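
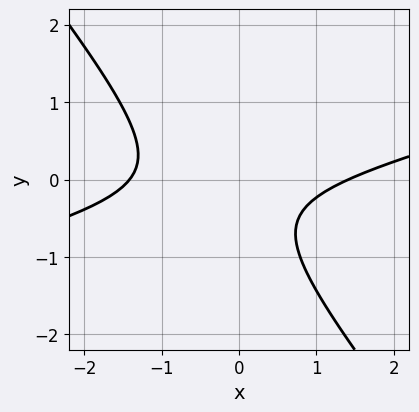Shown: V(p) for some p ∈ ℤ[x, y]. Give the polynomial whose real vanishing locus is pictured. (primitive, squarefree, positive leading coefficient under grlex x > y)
x^2 - 3*x*y - 3*y^2 - 2*y - 2

First, degree: the shape is more complex than any degree-1 curve, so deg p = 2.
Next, from the axis intercepts and sections: it misses every integer gridline on the y-axis.
Finally, together with the visible shape, these determine p as stated.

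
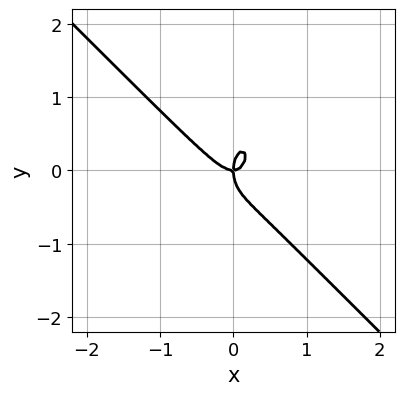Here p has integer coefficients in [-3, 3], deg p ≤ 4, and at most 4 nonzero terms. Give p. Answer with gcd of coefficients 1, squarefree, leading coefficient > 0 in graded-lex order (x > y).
1. The degree is 3 — a generic line meets the curve in up to 3 points.
2. Against the integer gridlines: it meets the y-axis at y = 0 (among the integer gridlines); it meets the x-axis at x = 0 (among the integer gridlines).
3. Together with the visible shape, these determine p as stated.

3*x^3 + 2*x^2*y + y^3 - x*y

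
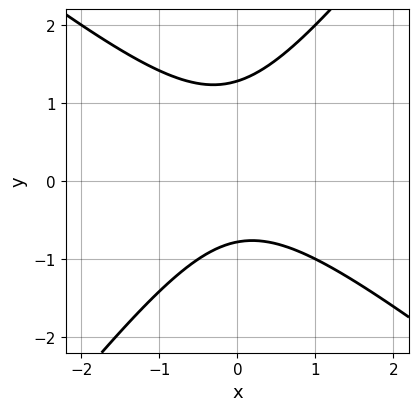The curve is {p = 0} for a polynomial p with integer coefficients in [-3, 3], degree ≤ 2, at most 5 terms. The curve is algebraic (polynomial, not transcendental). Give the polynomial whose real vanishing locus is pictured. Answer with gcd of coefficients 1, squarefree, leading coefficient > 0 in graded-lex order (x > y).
(a) Degree: no degree-1 curve has this shape, so deg p = 2.
(b) From the visible intercepts: it misses every integer gridline on the x-axis.
(c) The integer polynomial consistent with all of this is the stated p.

2*x^2 + x*y - 2*y^2 + y + 2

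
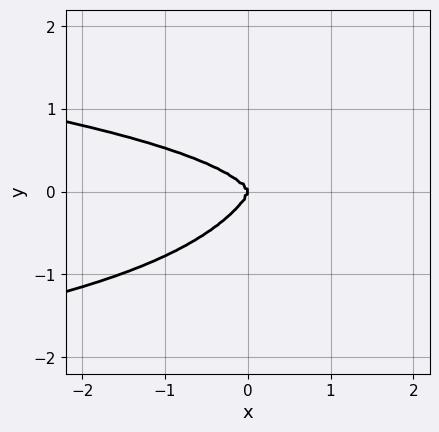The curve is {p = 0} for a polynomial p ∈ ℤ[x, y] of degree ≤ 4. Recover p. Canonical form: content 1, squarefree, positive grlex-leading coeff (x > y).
2*x^2*y^2 - 2*x*y^3 + 2*y^4 + x^3

1. The degree is 4 — the shape is more complex than any degree-3 curve.
2. From the axis intercepts and sections: one x-axis crossing is at x = 0; it meets the y-axis at y = 0 (among the integer gridlines).
3. Putting this together gives p.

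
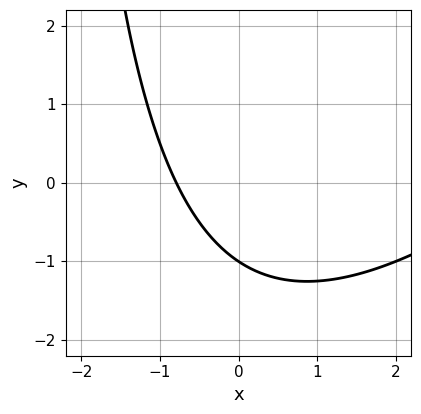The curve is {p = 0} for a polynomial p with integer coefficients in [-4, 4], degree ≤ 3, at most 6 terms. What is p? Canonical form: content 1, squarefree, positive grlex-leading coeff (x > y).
First, deg p = 2. The shape is more complex than any degree-1 curve.
Next, checking where it meets the axes: one y-axis crossing is at y = -1.
Finally, assembling these constraints gives the stated polynomial.

x^2 - x*y - 3*x - 3*y - 3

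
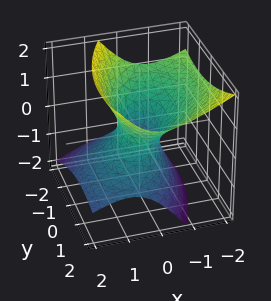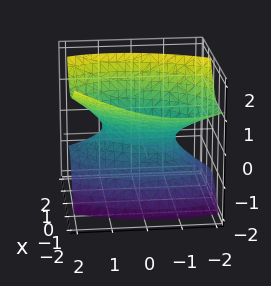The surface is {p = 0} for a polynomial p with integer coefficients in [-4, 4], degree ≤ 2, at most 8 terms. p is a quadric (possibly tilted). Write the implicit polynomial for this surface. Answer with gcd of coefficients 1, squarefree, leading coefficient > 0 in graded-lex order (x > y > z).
2*x^2 - x*y + 2*x*z + y^2 - 2*z^2 - 1

Degree: a generic line meets the surface in up to 2 points, so deg p = 2.
Against the integer gridlines: the surface avoids every integer z-axis point in the box; among the integer gridlines, it crosses the y-axis at y ∈ {-1, 1}.
Together with the visible shape, these determine p as stated.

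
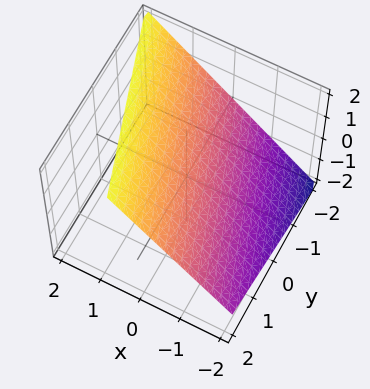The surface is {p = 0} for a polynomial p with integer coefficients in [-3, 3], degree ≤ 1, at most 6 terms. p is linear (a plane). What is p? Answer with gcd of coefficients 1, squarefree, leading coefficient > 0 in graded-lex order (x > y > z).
3*x + y - 3*z + 2

Degree: every cross-section is a straight line — this is a plane, so deg p = 1.
Against the integer gridlines: it crosses the y-axis at the gridline y = -2.
Assembling these constraints gives the stated polynomial.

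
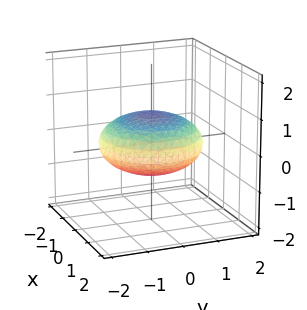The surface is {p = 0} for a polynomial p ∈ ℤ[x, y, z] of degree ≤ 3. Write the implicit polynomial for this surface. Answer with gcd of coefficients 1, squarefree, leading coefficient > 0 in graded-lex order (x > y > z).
1. The degree is 2 — bounded and convex; a quadric.
2. Symmetries: it's symmetric under z → −z, forcing even powers of z; the z-axis is an axis of rotation, so x and y enter only as x² + y².
3. From the visible intercepts: a circular section at z = 0 has radius between 1 and 2.
4. The integer polynomial consistent with all of this is the stated p.

x^2 + y^2 + 3*z^2 - 2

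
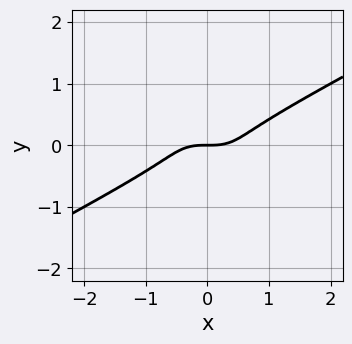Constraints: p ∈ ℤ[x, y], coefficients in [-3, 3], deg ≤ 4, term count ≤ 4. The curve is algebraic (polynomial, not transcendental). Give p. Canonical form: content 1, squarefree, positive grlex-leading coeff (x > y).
x^3 - 2*x*y^2 - 3*y^3 - y

(a) The degree is 3 — no degree-2 curve has this shape.
(b) Checking where it meets the axes: it meets the x-axis at x = 0 (among the integer gridlines); one y-axis crossing is at y = 0.
(c) Matching integer coefficients to the picture gives p.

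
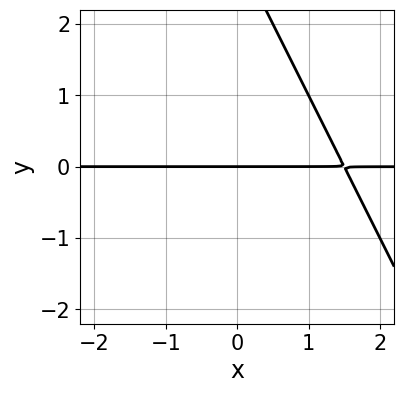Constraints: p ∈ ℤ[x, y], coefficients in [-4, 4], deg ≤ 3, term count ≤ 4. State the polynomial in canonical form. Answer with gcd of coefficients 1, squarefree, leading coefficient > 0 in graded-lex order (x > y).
2*x*y + y^2 - 3*y

Degree: the shape is more complex than any degree-1 curve, so deg p = 2.
Observable constraints: every point of the x-axis in the box is on the curve; it meets the y-axis at y = 0 (among the integer gridlines).
Matching integer coefficients to the picture gives p.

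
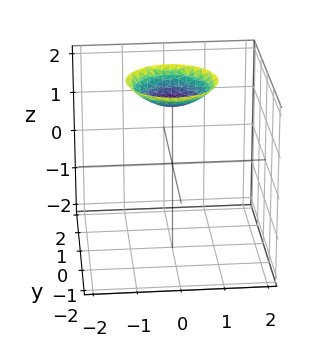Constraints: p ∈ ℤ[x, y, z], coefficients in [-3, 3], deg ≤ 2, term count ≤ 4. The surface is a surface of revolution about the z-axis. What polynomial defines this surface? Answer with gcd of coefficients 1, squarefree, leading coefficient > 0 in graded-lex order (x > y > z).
The degree is 2 — no degree-1 surface has this shape.
Symmetries: rotational symmetry about the z-axis ⇒ p depends on x, y only through x² + y².
Against the integer gridlines: a circular section at z = 2 has radius exactly 1; it misses every integer gridline on the x-axis.
Fitting integer coefficients to these (and the overall shape) gives p.

x^2 + y^2 - 2*z + 3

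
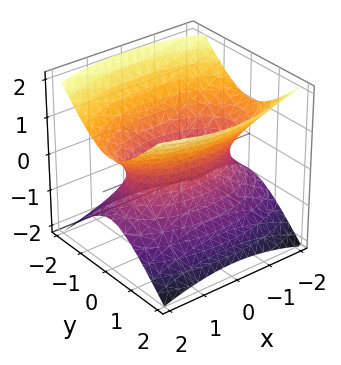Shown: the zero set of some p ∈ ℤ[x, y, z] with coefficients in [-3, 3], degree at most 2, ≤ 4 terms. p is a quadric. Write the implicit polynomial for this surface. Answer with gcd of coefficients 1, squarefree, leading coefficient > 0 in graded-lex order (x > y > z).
x^2 + 3*y^2 - 3*z^2 - 2

1. The degree is 2 — an hourglass — one-sheet hyperboloid; a quadric.
2. Symmetries: the y ↦ −y reflection is a symmetry, so y appears only in even powers; the x ↦ −x reflection is a symmetry, so x appears only in even powers; it's symmetric under z → −z, forcing even powers of z.
3. From the visible intercepts: it misses every integer gridline on the z-axis.
4. These observations pin down the coefficients.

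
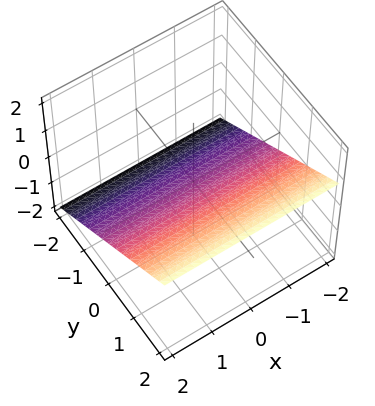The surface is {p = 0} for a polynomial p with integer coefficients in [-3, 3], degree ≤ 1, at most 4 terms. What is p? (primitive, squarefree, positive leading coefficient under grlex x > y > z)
First, the degree is 1 — the surface is flat (a plane).
Next, reading off the gridlines: it meets the y-axis at y = 1 (among the integer gridlines); it misses every integer gridline on the x-axis.
Finally, these observations pin down the coefficients.

2*y - 3*z - 2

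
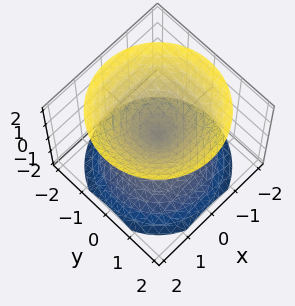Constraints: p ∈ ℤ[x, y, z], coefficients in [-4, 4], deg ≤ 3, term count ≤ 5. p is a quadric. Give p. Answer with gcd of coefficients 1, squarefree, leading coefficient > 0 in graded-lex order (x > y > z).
1. I count 2 distinct pieces.
2. Degree: a double cone through the origin; a quadric, so deg p = 2.
3. Symmetries: it's symmetric under z → −z, forcing even powers of z; every cross-section ⟂ z is a circle, so x, y appear only via x² + y².
4. Observable constraints: one y-axis crossing is at y = 0; one z-axis crossing is at z = 0; a circular section at z = -1 has radius exactly 1.
5. The integer polynomial consistent with all of this is the stated p.

x^2 + y^2 - z^2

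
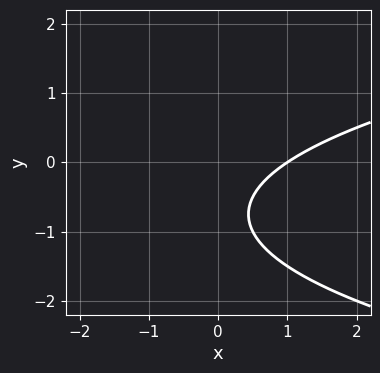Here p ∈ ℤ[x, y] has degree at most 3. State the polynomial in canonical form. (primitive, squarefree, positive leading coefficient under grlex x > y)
1. Degree: a generic line meets the curve in up to 2 points, so deg p = 2.
2. Observable constraints: it meets the x-axis at x = 1 (among the integer gridlines); no y-intercept at any integer in the box.
3. These observations pin down the coefficients.

2*y^2 - 2*x + 3*y + 2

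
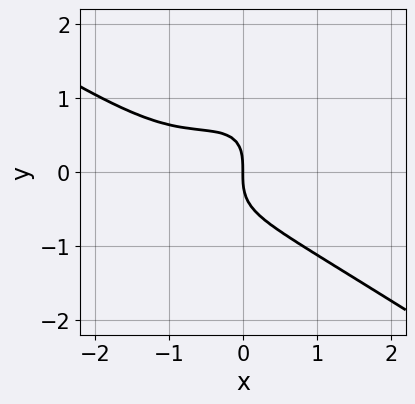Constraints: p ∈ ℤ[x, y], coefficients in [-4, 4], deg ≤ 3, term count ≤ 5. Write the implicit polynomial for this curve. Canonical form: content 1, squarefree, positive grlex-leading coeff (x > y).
1. deg p = 3.
2. From the axis intercepts and sections: one y-axis crossing is at y = 0; it crosses the x-axis at the gridline x = 0.
3. Matching integer coefficients to the picture gives p.

2*x^3 - 3*x*y^2 + 3*y^3 + 3*x^2 + 3*x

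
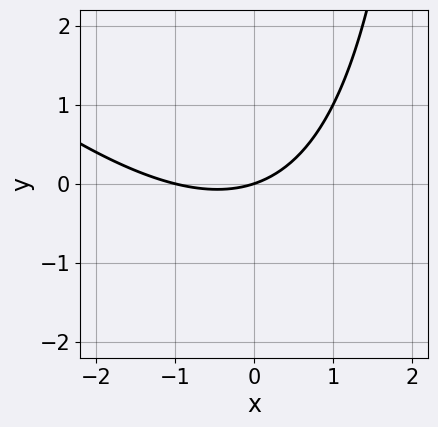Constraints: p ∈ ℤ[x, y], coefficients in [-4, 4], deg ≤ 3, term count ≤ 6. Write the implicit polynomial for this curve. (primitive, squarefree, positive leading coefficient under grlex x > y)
deg p = 2. A generic line meets the curve in up to 2 points.
Observable constraints: it meets the y-axis at y = 0 (among the integer gridlines); among the integer gridlines, it crosses the x-axis at x ∈ {-1, 0}.
Fitting integer coefficients to these (and the overall shape) gives p.

x^2 + x*y + x - 3*y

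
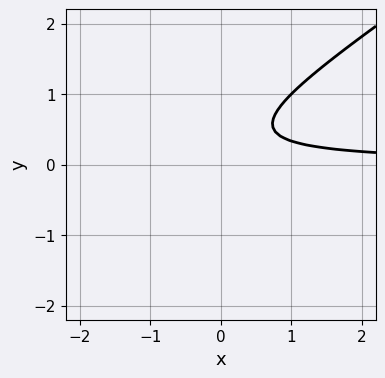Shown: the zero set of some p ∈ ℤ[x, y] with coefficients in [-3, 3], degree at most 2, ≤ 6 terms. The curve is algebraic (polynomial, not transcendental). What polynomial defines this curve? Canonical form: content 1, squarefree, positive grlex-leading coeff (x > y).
Degree: no degree-1 curve has this shape, so deg p = 2.
Reading off the gridlines: the curve avoids every integer y-axis point in the box; no x-intercept at any integer in the box.
The integer polynomial consistent with all of this is the stated p.

2*x*y - 3*y^2 + 2*y - 1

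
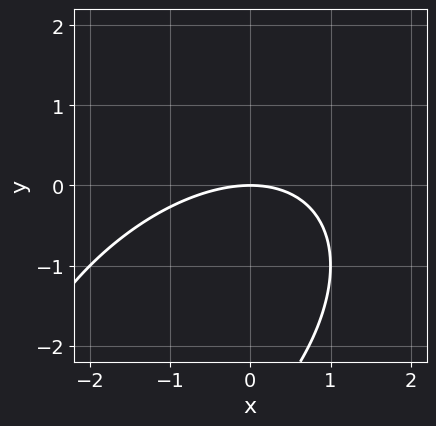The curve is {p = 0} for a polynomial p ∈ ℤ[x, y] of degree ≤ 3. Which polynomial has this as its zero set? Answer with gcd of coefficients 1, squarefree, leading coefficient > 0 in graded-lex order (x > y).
1. deg p = 2.
2. Observable constraints: it meets the y-axis at y = 0 (among the integer gridlines); one x-axis crossing is at x = 0.
3. Fitting integer coefficients to these (and the overall shape) gives p.

x^2 - x*y + y^2 + 3*y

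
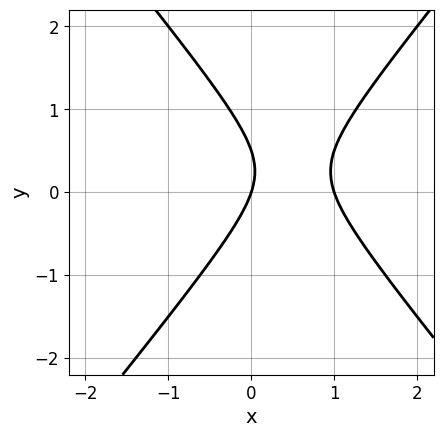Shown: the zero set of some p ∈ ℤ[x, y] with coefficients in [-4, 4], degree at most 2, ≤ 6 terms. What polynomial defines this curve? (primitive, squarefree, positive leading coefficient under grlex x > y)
1. deg p = 2.
2. Against the integer gridlines: among the integer gridlines, it crosses the x-axis at x ∈ {0, 1}; it crosses the y-axis at the gridline y = 0.
3. Together with the visible shape, these determine p as stated.

3*x^2 - 2*y^2 - 3*x + y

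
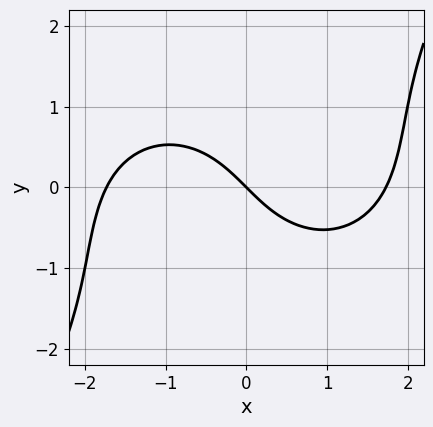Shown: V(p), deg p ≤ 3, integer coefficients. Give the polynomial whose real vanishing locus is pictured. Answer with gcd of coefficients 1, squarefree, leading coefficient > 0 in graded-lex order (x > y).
(a) The degree is 3 — a generic line meets the curve in up to 3 points.
(b) Observable constraints: it crosses the y-axis at the gridline y = 0; it meets the x-axis at x = 0 (among the integer gridlines).
(c) Putting this together gives p.

x^3 + x*y^2 - y^3 - 3*x - 3*y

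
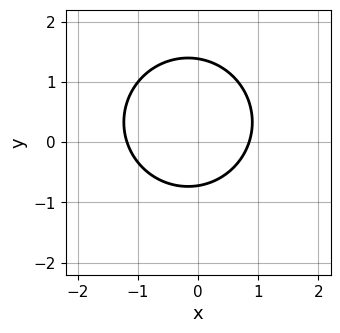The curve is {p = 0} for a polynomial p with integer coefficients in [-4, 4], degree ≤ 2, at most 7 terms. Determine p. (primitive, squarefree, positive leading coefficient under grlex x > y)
(a) The degree is 2 — a generic line meets the curve in up to 2 points.
(b) The integer polynomial consistent with all of this is the stated p.

3*x^2 + 3*y^2 + x - 2*y - 3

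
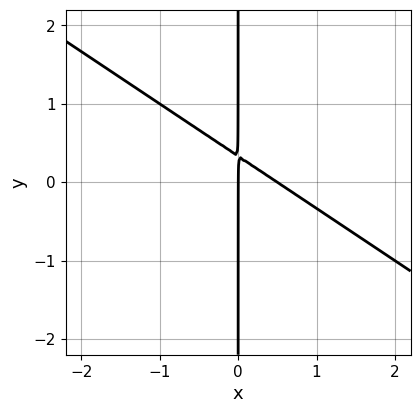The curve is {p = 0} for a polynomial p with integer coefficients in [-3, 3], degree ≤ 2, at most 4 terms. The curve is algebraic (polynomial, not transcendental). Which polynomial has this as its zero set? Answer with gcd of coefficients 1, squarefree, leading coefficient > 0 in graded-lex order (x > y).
Degree: no degree-1 curve has this shape, so deg p = 2.
Reading off the gridlines: the visible y-axis segment lies entirely on the curve; it meets the x-axis at x = 0 (among the integer gridlines).
These observations pin down the coefficients.

2*x^2 + 3*x*y - x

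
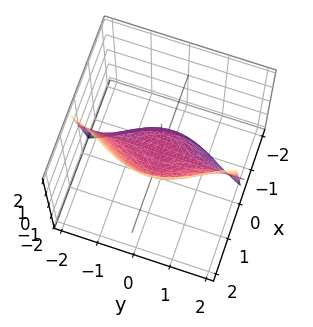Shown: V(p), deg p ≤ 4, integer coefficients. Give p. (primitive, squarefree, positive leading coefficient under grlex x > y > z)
First, the degree is 3 — no degree-2 surface has this shape.
Next, checking where it meets the axes: every point of the y-axis in the box is on the surface; it crosses the x-axis at the gridline x = 0.
Finally, these observations pin down the coefficients.

x^3 + x*y^2 - z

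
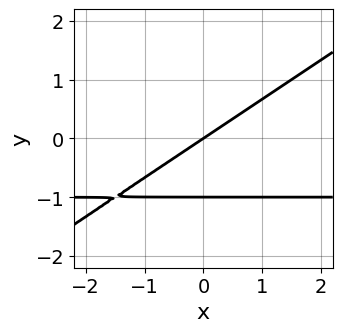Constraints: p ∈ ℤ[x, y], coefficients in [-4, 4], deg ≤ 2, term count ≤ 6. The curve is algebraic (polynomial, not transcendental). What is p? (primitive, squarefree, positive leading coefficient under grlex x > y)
2*x*y - 3*y^2 + 2*x - 3*y

First, deg p = 2. A generic line meets the curve in up to 2 points.
Next, against the integer gridlines: it meets the x-axis at x = 0 (among the integer gridlines); the y-axis gridline crossings are at y ∈ {-1, 0}.
Finally, these observations pin down the coefficients.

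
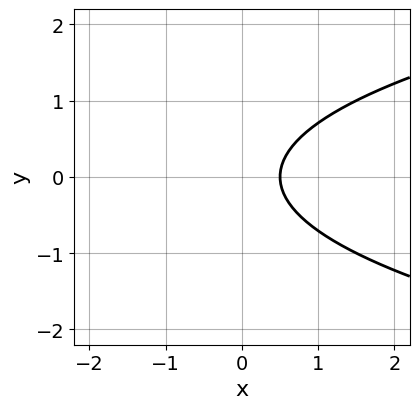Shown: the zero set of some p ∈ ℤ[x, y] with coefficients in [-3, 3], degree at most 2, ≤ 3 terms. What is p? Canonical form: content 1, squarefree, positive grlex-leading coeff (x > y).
2*y^2 - 2*x + 1

First, deg p = 2.
Next, symmetries: it's symmetric under y → −y, forcing even powers of y.
Then, checking where it meets the axes: the curve avoids every integer y-axis point in the box.
Finally, together with the visible shape, these determine p as stated.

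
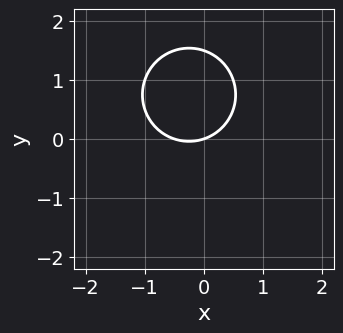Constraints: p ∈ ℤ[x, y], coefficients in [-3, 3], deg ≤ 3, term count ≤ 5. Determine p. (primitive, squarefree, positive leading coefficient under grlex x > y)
(a) Degree: no degree-1 curve has this shape, so deg p = 2.
(b) Checking where it meets the axes: it meets the x-axis at x = 0 (among the integer gridlines); one y-axis crossing is at y = 0.
(c) Matching integer coefficients to the picture gives p.

2*x^2 + 2*y^2 + x - 3*y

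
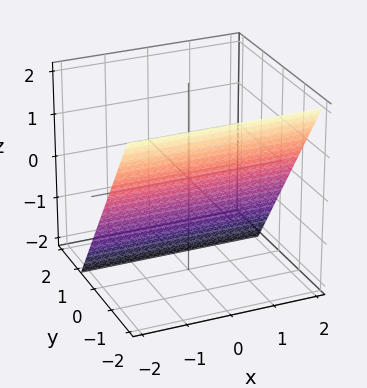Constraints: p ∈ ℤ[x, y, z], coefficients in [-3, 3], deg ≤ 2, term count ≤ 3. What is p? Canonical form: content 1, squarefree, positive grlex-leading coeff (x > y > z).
3*y + 2*z + 2

(a) deg p = 1. The surface is flat (a plane).
(b) From the visible intercepts: it crosses the z-axis at the gridline z = -1; the surface avoids every integer x-axis point in the box.
(c) Assembling these constraints gives the stated polynomial.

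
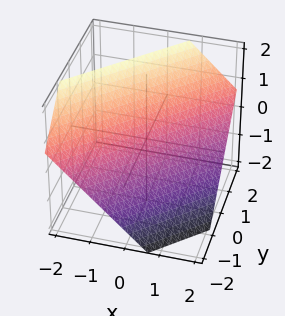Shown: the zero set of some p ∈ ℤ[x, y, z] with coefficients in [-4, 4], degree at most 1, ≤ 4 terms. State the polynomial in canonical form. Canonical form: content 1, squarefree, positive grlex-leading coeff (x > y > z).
3*x - 3*y + 3*z - 2

First, the degree is 1 — the surface is flat (a plane).
Finally, solving for integer coefficients yields p as stated.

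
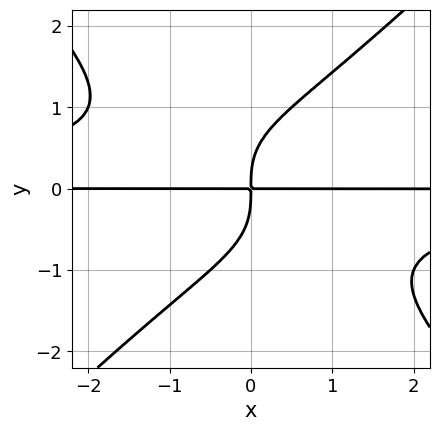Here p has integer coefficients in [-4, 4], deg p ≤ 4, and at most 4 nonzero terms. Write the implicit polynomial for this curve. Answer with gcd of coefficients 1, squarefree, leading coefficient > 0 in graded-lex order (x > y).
2*x^2*y^2 - 2*y^4 + 3*x*y

1. Degree: no degree-3 curve has this shape, so deg p = 4.
2. Against the integer gridlines: the visible x-axis segment lies entirely on the curve.
3. Putting this together gives p.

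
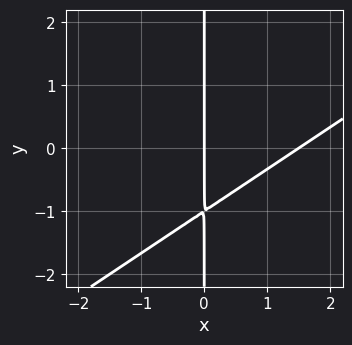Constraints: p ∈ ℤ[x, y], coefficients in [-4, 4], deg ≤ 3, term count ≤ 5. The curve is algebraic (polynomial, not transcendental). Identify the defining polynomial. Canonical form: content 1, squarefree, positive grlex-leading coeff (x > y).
1. deg p = 2.
2. Reading off the gridlines: it crosses the x-axis at the gridline x = 0; every point of the y-axis in the box is on the curve.
3. Together with the visible shape, these determine p as stated.

2*x^2 - 3*x*y - 3*x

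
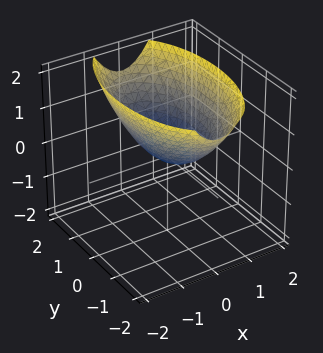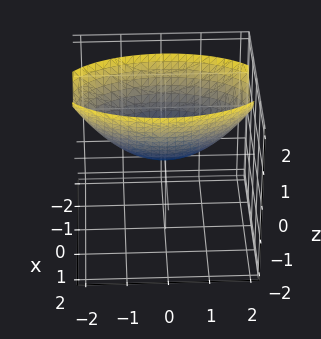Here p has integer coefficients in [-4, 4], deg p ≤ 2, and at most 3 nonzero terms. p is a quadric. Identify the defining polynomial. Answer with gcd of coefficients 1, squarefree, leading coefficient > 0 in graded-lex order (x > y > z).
3*x^2 + y^2 - 3*z

(a) deg p = 2. A single bowl opening along one axis; a quadric.
(b) Symmetries: it's symmetric under y → −y, forcing even powers of y; mirror symmetry x ↦ −x ⇒ only even powers of x.
(c) From the axis intercepts and sections: it meets the x-axis at x = 0 (among the integer gridlines); one y-axis crossing is at y = 0; it meets the z-axis at z = 0 (among the integer gridlines).
(d) Together with the visible shape, these determine p as stated.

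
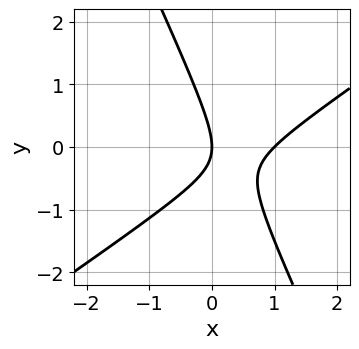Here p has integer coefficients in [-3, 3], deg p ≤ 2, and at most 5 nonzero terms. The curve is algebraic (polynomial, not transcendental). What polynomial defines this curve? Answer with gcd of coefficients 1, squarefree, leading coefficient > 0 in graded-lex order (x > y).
3*x^2 - 3*x*y - 2*y^2 - 3*x

1. deg p = 2. A generic line meets the curve in up to 2 points.
2. From the axis intercepts and sections: one y-axis crossing is at y = 0; among the integer gridlines, it crosses the x-axis at x ∈ {0, 1}.
3. Matching integer coefficients to the picture gives p.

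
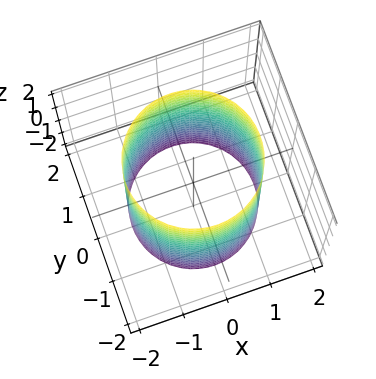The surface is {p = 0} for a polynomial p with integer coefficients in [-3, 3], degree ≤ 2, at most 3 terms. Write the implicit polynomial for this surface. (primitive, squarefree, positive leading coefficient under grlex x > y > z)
First, deg p = 2.
Then, symmetries: the z ↦ −z reflection is a symmetry, so z appears only in even powers; rotational symmetry about the z-axis ⇒ p depends on x, y only through x² + y².
Then, from the axis intercepts and sections: it misses every integer gridline on the z-axis; a circular section at z = 2 has radius between 1 and 2.
Finally, solving for integer coefficients yields p as stated.

x^2 + y^2 - 2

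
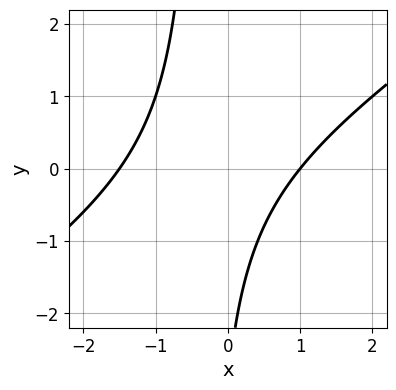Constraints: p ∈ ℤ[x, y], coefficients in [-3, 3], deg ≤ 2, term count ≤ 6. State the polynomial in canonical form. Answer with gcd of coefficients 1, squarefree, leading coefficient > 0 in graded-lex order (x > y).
2*x^2 - 3*x*y + x - y - 3

1. deg p = 2. A generic line meets the curve in up to 2 points.
2. Against the integer gridlines: the curve avoids every integer y-axis point in the box; it meets the x-axis at x = 1 (among the integer gridlines).
3. Matching integer coefficients to the picture gives p.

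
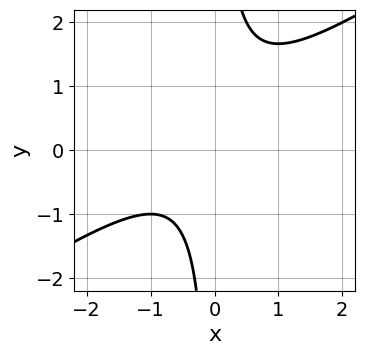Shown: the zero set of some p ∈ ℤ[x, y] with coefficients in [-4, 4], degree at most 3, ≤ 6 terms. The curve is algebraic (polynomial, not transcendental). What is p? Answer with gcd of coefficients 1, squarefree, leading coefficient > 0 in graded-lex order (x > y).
1. deg p = 2. A generic line meets the curve in up to 2 points.
2. Observable constraints: no y-intercept at any integer in the box; no x-intercept at any integer in the box.
3. Together with the visible shape, these determine p as stated.

2*x^2 - 3*x*y + x + 2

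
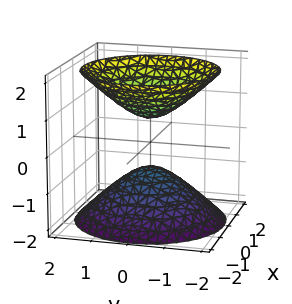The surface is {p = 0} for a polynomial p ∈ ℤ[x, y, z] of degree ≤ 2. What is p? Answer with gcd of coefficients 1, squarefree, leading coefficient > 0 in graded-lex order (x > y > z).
1. The picture has 2 separate pieces.
2. The degree is 2 — two separate bowl-shaped sheets opening away from each other; a quadric.
3. Symmetries: every cross-section ⟂ z is a circle, so x, y appear only via x² + y²; mirror symmetry z ↦ −z ⇒ only even powers of z.
4. Observable constraints: no y-intercept at any integer in the box; the surface avoids every integer x-axis point in the box; a circular section at z = 2 has radius between 1 and 2.
5. Fitting integer coefficients to these (and the overall shape) gives p.

2*x^2 + 2*y^2 - 2*z^2 + 1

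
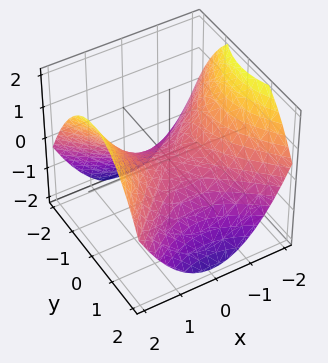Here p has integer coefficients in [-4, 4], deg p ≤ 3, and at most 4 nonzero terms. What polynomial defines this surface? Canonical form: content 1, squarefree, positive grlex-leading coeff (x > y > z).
First, deg p = 2. A saddle surface; a quadric.
Next, symmetries: it's symmetric under y → −y, forcing even powers of y; it's symmetric under x → −x, forcing even powers of x.
Then, from the axis intercepts and sections: it crosses the x-axis at the gridline x = 0; one z-axis crossing is at z = 0; it crosses the y-axis at the gridline y = 0.
Finally, these observations pin down the coefficients.

x^2 - y^2 - 2*z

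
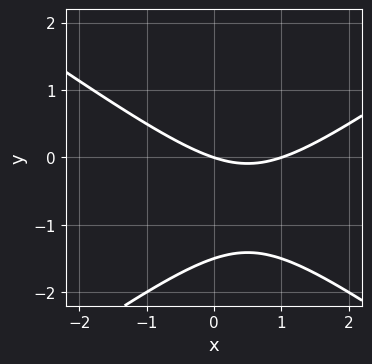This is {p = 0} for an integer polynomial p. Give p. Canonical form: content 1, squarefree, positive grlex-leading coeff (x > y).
x^2 - 2*y^2 - x - 3*y

The degree is 2 — no degree-1 curve has this shape.
Checking where it meets the axes: the x-axis gridline crossings are at x ∈ {0, 1}; one y-axis crossing is at y = 0.
Assembling these constraints gives the stated polynomial.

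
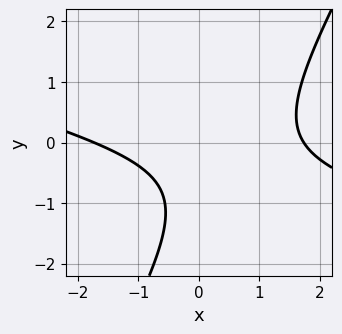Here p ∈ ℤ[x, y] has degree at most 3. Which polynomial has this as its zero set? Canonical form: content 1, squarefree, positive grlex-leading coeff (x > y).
x^2 + 3*x*y - 2*y^2 - 3*y - 3

deg p = 2. A generic line meets the curve in up to 2 points.
From the visible intercepts: the curve avoids every integer y-axis point in the box.
These observations pin down the coefficients.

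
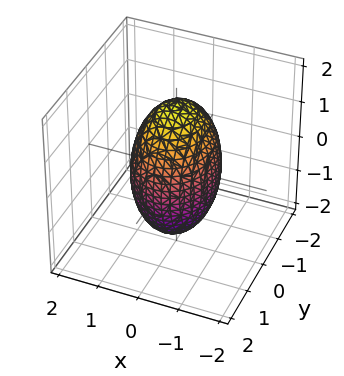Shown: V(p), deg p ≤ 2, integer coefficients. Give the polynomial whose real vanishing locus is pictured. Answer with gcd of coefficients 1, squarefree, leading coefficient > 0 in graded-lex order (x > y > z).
3*x^2 + 2*y^2 + z^2 - 3

1. deg p = 2.
2. Symmetries: mirror symmetry z ↦ −z ⇒ only even powers of z; it's symmetric under y → −y, forcing even powers of y; it's symmetric under x → −x, forcing even powers of x.
3. Against the integer gridlines: the x-axis gridline crossings are at x ∈ {-1, 1}.
4. Together with the visible shape, these determine p as stated.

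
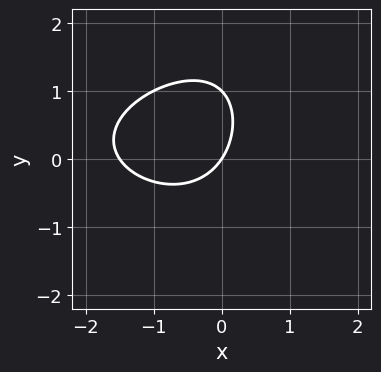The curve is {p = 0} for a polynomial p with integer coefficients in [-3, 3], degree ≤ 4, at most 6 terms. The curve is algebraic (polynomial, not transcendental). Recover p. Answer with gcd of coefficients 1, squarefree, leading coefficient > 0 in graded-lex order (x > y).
(a) The degree is 3 — a generic line meets the curve in up to 3 points.
(b) From the visible intercepts: among the integer gridlines, it crosses the y-axis at y ∈ {0, 1}; it crosses the x-axis at the gridline x = 0.
(c) Matching integer coefficients to the picture gives p.

x*y^2 - 2*x^2 - 2*y^2 - 3*x + 2*y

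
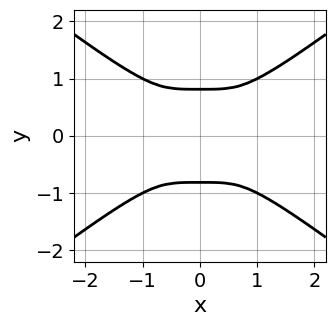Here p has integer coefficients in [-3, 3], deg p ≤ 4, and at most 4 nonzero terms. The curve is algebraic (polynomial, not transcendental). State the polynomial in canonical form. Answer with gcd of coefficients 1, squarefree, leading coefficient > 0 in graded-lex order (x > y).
1. Degree: the shape is more complex than any degree-3 curve, so deg p = 4.
2. Symmetries: the x ↦ −x reflection is a symmetry, so x appears only in even powers; the y ↦ −y reflection is a symmetry, so y appears only in even powers.
3. Putting this together gives p.

x^4 - 3*y^4 + 2*y^2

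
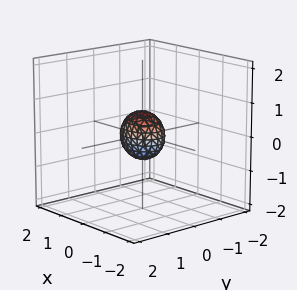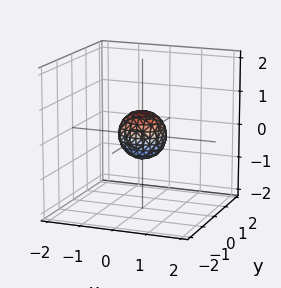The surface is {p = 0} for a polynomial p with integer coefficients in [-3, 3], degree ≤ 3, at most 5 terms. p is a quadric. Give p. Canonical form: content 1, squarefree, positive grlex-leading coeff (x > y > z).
2*x^2 + 3*y^2 + 2*z^2 - 1

(a) deg p = 2.
(b) Symmetries: the y ↦ −y reflection is a symmetry, so y appears only in even powers; mirror symmetry z ↦ −z ⇒ only even powers of z; the x ↦ −x reflection is a symmetry, so x appears only in even powers.
(c) Matching integer coefficients to the picture gives p.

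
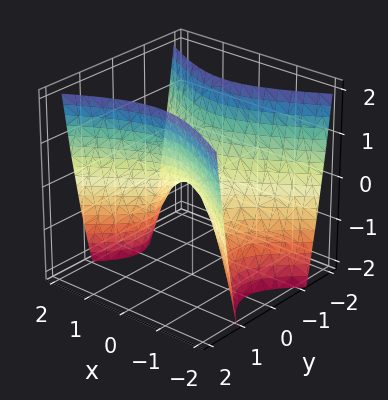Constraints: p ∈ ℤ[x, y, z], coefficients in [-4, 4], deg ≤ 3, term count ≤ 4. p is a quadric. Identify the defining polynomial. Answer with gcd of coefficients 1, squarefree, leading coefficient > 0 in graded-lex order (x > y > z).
deg p = 2.
Symmetries: it's symmetric under y → −y, forcing even powers of y; it's symmetric under x → −x, forcing even powers of x.
Against the integer gridlines: one x-axis crossing is at x = 0; it crosses the y-axis at the gridline y = 0; one z-axis crossing is at z = 0.
Together with the visible shape, these determine p as stated.

x^2 - 2*y^2 + z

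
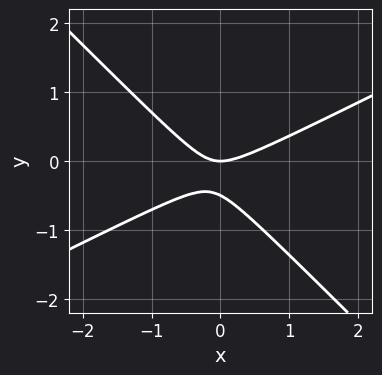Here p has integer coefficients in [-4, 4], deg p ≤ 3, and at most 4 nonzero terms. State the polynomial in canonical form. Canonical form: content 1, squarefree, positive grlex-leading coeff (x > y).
x^2 - x*y - 2*y^2 - y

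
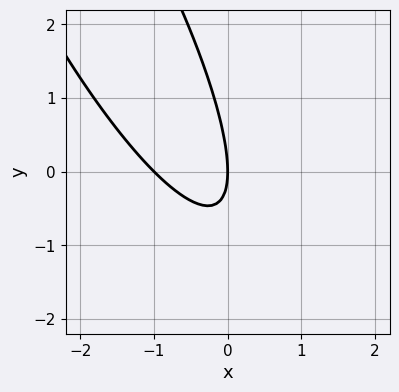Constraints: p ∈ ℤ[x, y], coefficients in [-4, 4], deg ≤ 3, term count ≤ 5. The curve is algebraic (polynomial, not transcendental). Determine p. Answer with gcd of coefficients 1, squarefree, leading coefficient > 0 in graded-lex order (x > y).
1. Degree: no degree-1 curve has this shape, so deg p = 2.
2. Observable constraints: among the integer gridlines, it crosses the x-axis at x ∈ {-1, 0}; it meets the y-axis at y = 0 (among the integer gridlines).
3. Matching integer coefficients to the picture gives p.

3*x^2 + 3*x*y + y^2 + 3*x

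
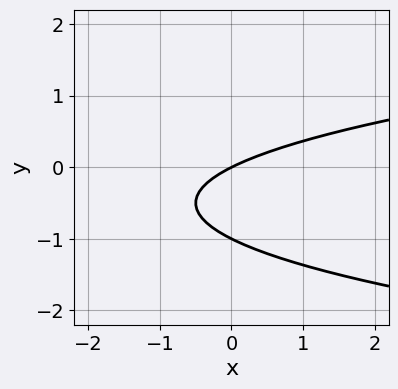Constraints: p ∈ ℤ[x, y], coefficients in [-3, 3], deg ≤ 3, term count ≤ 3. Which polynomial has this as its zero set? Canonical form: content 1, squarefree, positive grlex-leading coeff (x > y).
The degree is 2 — the shape is more complex than any degree-1 curve.
Reading off the gridlines: it crosses the x-axis at the gridline x = 0; the y-axis gridline crossings are at y ∈ {-1, 0}.
The integer polynomial consistent with all of this is the stated p.

2*y^2 - x + 2*y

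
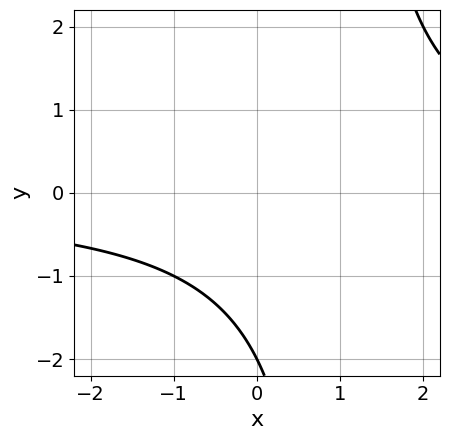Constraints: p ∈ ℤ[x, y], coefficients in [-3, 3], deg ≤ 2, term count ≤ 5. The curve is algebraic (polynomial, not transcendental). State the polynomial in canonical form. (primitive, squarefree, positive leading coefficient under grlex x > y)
x*y - y - 2

1. Degree: the shape is more complex than any degree-1 curve, so deg p = 2.
2. From the visible intercepts: it meets the y-axis at y = -2 (among the integer gridlines); it misses every integer gridline on the x-axis.
3. Matching integer coefficients to the picture gives p.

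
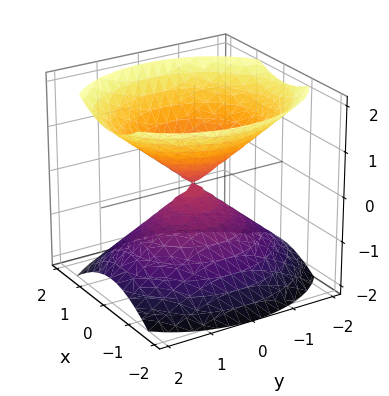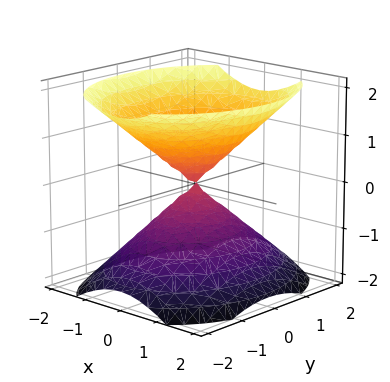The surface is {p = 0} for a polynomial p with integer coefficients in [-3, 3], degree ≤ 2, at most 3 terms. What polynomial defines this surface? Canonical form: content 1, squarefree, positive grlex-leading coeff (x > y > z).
1. I count 2 distinct pieces. Treating them together as one polynomial.
2. deg p = 2. Two nappes meeting at a single point; a quadric.
3. Symmetries: the z ↦ −z reflection is a symmetry, so z appears only in even powers; the x ↦ −x reflection is a symmetry, so x appears only in even powers; the y ↦ −y reflection is a symmetry, so y appears only in even powers.
4. From the axis intercepts and sections: one y-axis crossing is at y = 0; it crosses the x-axis at the gridline x = 0; it meets the z-axis at z = 0 (among the integer gridlines).
5. Solving for integer coefficients yields p as stated.

3*x^2 + 2*y^2 - 3*z^2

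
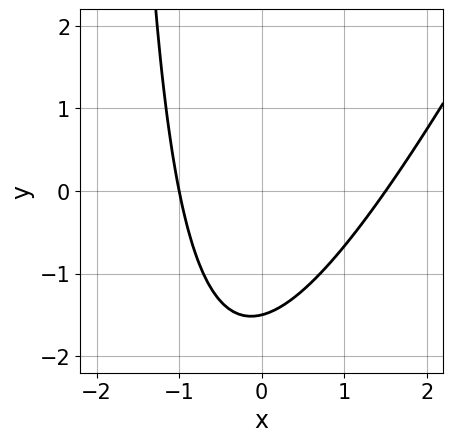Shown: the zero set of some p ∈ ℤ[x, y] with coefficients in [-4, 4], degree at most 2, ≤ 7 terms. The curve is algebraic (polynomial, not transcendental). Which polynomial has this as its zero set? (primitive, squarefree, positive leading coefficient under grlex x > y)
First, deg p = 2.
Next, from the axis intercepts and sections: one x-axis crossing is at x = -1.
Finally, solving for integer coefficients yields p as stated.

2*x^2 - x*y - x - 2*y - 3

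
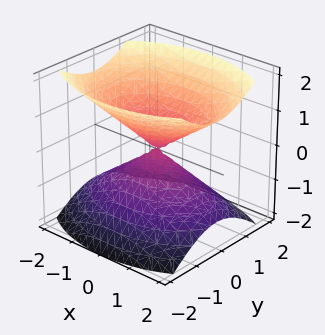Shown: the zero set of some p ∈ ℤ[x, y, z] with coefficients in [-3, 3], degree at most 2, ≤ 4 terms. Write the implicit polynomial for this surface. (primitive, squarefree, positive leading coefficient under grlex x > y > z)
There are 2 components. Treating them together as one polynomial.
Degree: a double cone through the origin; a quadric, so deg p = 2.
Symmetries: it's symmetric under z → −z, forcing even powers of z; it's symmetric under y → −y, forcing even powers of y; mirror symmetry x ↦ −x ⇒ only even powers of x.
Checking where it meets the axes: it crosses the z-axis at the gridline z = 0; it crosses the y-axis at the gridline y = 0; it meets the x-axis at x = 0 (among the integer gridlines).
Assembling these constraints gives the stated polynomial.

x^2 + 2*y^2 - 2*z^2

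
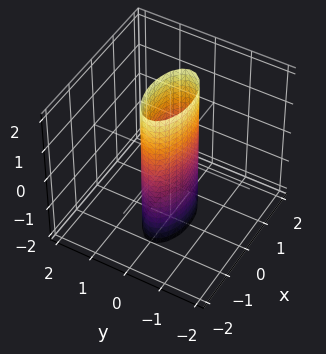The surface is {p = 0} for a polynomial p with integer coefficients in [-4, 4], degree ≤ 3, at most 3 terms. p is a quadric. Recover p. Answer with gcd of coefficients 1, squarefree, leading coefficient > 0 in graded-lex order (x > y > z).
x^2 + 3*y^2 - 1

1. deg p = 2.
2. Symmetries: the x ↦ −x reflection is a symmetry, so x appears only in even powers; it's symmetric under z → −z, forcing even powers of z; it's symmetric under y → −y, forcing even powers of y.
3. Against the integer gridlines: among the integer gridlines, it crosses the x-axis at x ∈ {-1, 1}; it misses every integer gridline on the z-axis.
4. These observations pin down the coefficients.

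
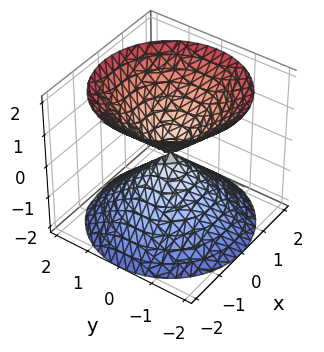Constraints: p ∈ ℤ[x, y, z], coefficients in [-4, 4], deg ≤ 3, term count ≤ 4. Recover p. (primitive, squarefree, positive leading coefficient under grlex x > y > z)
x^2 + y^2 - z^2

1. There are 2 components. They look like related sheets of one shape, so recover p as a whole.
2. Degree: two nappes meeting at a single point; a quadric, so deg p = 2.
3. Symmetries: the z ↦ −z reflection is a symmetry, so z appears only in even powers; the surface is invariant under rotation about z: p = q(x² + y², z).
4. From the visible intercepts: a circular section at z = -1 has radius exactly 1; it meets the z-axis at z = 0 (among the integer gridlines).
5. Solving for integer coefficients yields p as stated.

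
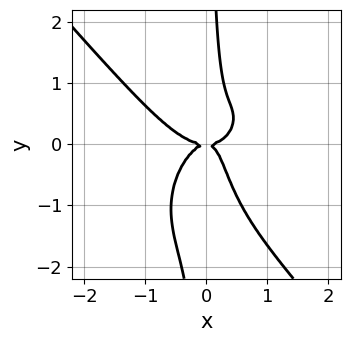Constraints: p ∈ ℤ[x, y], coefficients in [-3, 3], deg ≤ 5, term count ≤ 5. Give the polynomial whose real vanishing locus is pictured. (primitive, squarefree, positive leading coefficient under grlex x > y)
3*x^4 + 2*x*y^3 - 2*x^2*y + 2*x*y^2 - y^2

Degree: the shape is more complex than any degree-3 curve, so deg p = 4.
From the visible intercepts: one y-axis crossing is at y = 0; it crosses the x-axis at the gridline x = 0.
Assembling these constraints gives the stated polynomial.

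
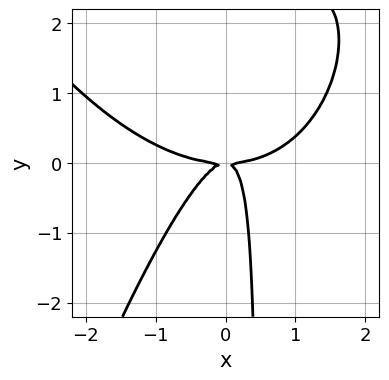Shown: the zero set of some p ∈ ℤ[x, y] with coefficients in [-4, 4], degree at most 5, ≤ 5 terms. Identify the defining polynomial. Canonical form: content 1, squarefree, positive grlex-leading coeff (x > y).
The degree is 4 — a generic line meets the curve in up to 4 points.
Reading off the gridlines: it crosses the x-axis at the gridline x = 0; it meets the y-axis at y = 0 (among the integer gridlines).
Assembling these constraints gives the stated polynomial.

x^4 - 3*x^2*y + 2*x*y^2 - y^2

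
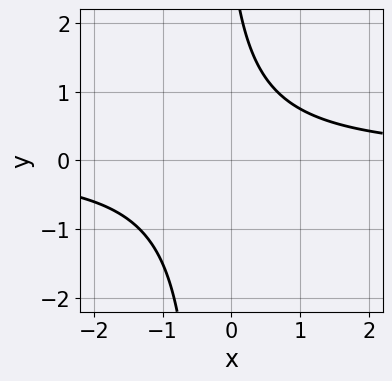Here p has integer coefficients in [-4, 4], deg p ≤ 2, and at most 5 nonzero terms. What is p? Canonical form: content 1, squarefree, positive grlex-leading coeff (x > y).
3*x*y + y - 3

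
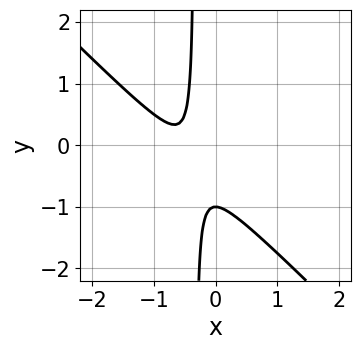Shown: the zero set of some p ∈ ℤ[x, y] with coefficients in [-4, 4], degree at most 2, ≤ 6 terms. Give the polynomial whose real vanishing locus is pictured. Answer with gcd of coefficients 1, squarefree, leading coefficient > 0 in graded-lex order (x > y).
The degree is 2 — the shape is more complex than any degree-1 curve.
Observable constraints: no x-intercept at any integer in the box; one y-axis crossing is at y = -1.
The integer polynomial consistent with all of this is the stated p.

3*x^2 + 3*x*y + 3*x + y + 1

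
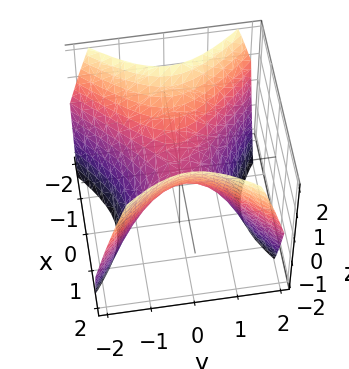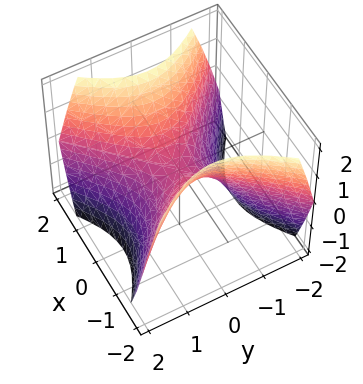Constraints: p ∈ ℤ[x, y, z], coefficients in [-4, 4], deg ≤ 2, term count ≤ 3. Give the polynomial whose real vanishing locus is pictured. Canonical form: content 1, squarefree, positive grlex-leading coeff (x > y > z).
x^2 - y^2 - z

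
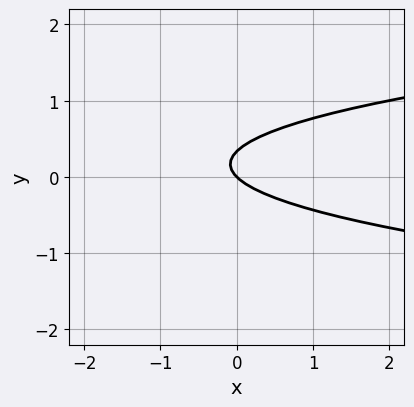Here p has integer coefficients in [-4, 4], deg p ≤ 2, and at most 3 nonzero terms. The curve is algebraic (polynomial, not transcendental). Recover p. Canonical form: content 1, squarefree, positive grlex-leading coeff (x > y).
3*y^2 - x - y

The degree is 2 — the shape is more complex than any degree-1 curve.
Checking where it meets the axes: it crosses the y-axis at the gridline y = 0; it crosses the x-axis at the gridline x = 0.
Assembling these constraints gives the stated polynomial.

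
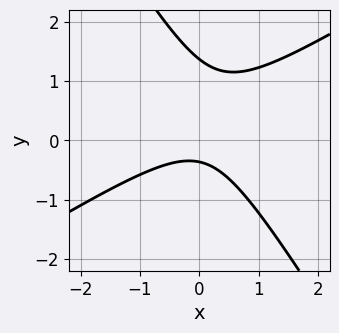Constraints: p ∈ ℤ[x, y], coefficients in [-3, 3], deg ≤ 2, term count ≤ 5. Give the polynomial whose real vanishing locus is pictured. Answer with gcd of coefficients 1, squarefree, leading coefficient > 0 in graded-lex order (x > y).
1. The degree is 2 — the shape is more complex than any degree-1 curve.
2. Observable constraints: it misses every integer gridline on the x-axis.
3. Solving for integer coefficients yields p as stated.

2*x^2 - 2*x*y - 2*y^2 + 2*y + 1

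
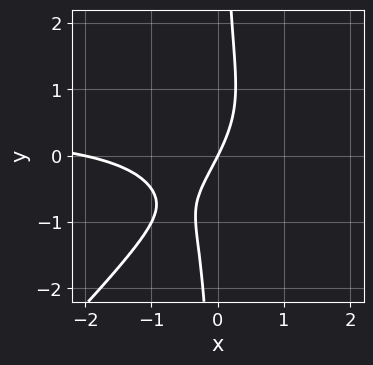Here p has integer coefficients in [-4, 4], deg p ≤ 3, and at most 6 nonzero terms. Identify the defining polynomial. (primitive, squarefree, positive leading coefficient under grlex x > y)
2*x^2*y - 2*x*y^2 - x^2 - 2*x + y

1. deg p = 3. The shape is more complex than any degree-2 curve.
2. Against the integer gridlines: it crosses the y-axis at the gridline y = 0; among the integer gridlines, it crosses the x-axis at x ∈ {-2, 0}.
3. These observations pin down the coefficients.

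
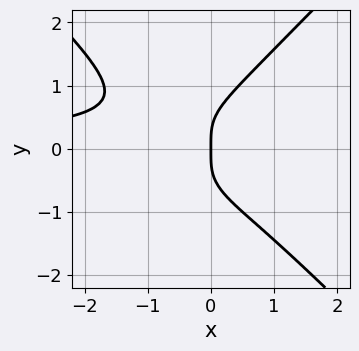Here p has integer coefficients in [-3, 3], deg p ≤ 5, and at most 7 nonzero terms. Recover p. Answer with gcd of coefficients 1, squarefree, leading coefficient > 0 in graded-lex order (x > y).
First, degree: no degree-3 curve has this shape, so deg p = 4.
Next, against the integer gridlines: it crosses the y-axis at the gridline y = 0; one x-axis crossing is at x = 0.
Finally, assembling these constraints gives the stated polynomial.

3*x^2*y^2 - 3*y^4 + x^2*y + 3*x*y^2 + 2*x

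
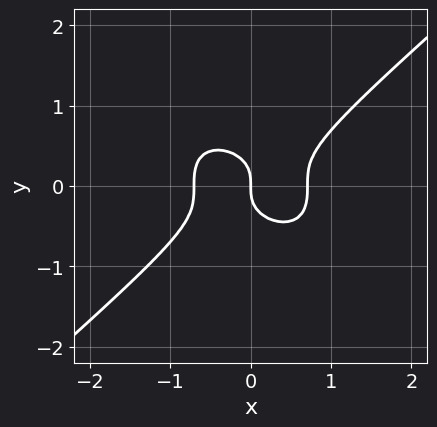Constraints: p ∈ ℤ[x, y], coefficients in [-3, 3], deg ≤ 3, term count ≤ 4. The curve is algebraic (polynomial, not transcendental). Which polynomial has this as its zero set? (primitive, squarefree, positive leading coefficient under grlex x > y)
2*x^3 - 3*y^3 - x

Degree: no degree-2 curve has this shape, so deg p = 3.
Observable constraints: one x-axis crossing is at x = 0; one y-axis crossing is at y = 0.
Solving for integer coefficients yields p as stated.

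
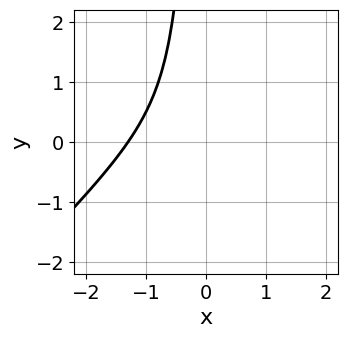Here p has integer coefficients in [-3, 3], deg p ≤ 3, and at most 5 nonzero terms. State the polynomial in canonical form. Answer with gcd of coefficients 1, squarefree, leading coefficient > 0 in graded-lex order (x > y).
deg p = 3. A generic line meets the curve in up to 3 points.
From the axis intercepts and sections: it misses every integer gridline on the y-axis.
Solving for integer coefficients yields p as stated.

2*x^3 - 2*x^2*y + 2*x^2 + 1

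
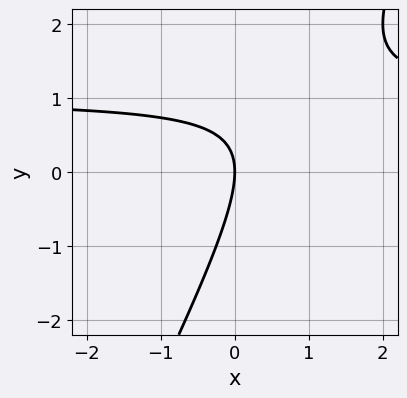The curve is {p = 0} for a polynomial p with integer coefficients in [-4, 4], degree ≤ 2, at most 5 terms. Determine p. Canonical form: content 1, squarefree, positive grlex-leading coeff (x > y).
Degree: a generic line meets the curve in up to 2 points, so deg p = 2.
Reading off the gridlines: it meets the y-axis at y = 0 (among the integer gridlines); it crosses the x-axis at the gridline x = 0.
Together with the visible shape, these determine p as stated.

2*x*y - y^2 - 2*x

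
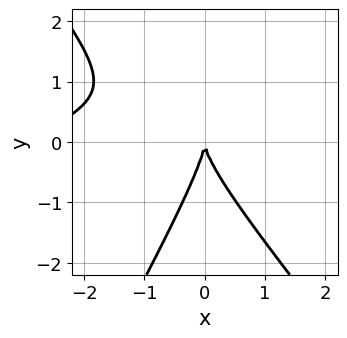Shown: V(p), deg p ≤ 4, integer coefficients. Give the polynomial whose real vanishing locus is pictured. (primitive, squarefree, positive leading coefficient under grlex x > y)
x^3 - 2*x^2*y - x*y^2 + y^3 + 3*x^2

(a) The degree is 3 — no degree-2 curve has this shape.
(b) From the axis intercepts and sections: it crosses the x-axis at the gridline x = 0; it meets the y-axis at y = 0 (among the integer gridlines).
(c) Solving for integer coefficients yields p as stated.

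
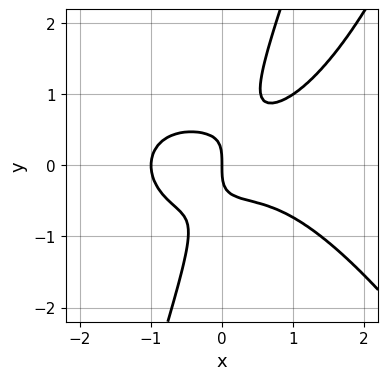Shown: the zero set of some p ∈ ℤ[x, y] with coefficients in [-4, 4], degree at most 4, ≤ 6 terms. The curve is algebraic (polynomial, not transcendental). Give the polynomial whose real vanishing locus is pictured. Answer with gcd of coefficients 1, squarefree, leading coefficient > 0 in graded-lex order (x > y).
1. The degree is 4 — no degree-3 curve has this shape.
2. Reading off the gridlines: one y-axis crossing is at y = 0; the x-axis gridline crossings are at x ∈ {-1, 0}.
3. Together with the visible shape, these determine p as stated.

x^4 - 3*x*y^2 + y^3 + x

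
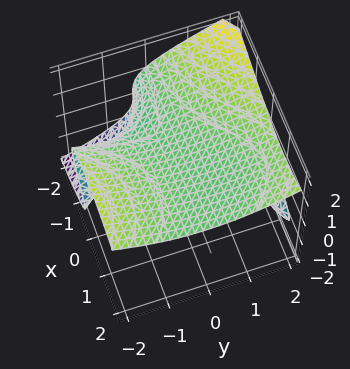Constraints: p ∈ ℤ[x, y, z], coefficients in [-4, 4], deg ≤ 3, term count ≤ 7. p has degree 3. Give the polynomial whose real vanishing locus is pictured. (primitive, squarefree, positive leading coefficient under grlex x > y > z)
First, I count 2 distinct pieces. They look like related sheets of one shape, so recover p as a whole.
Next, degree: the shape is more complex than any degree-2 surface, so deg p = 3.
Then, reading off the gridlines: it misses every integer gridline on the y-axis; the surface avoids every integer x-axis point in the box; it meets the z-axis at z = 1 (among the integer gridlines).
Finally, matching integer coefficients to the picture gives p.

x^2*y + y^2*z - 3*z^3 - 2*x*y + 3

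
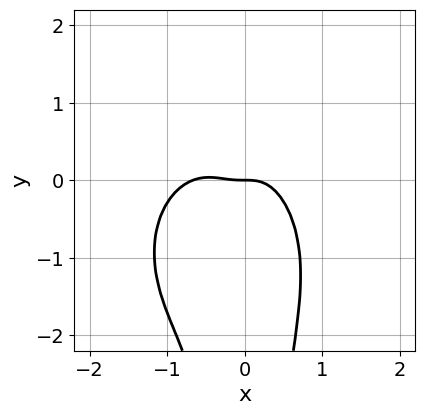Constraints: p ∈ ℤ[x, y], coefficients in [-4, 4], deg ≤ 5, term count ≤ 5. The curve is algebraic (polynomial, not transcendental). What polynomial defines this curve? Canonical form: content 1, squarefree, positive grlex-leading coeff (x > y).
3*x^4 + 2*x^2*y^2 + 2*x^3 + 3*x^2*y + y

deg p = 4.
From the axis intercepts and sections: it crosses the y-axis at the gridline y = 0; one x-axis crossing is at x = 0.
Together with the visible shape, these determine p as stated.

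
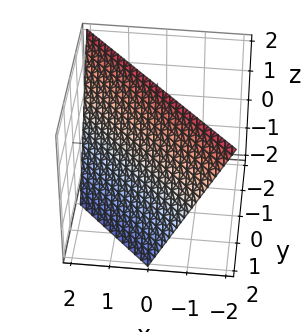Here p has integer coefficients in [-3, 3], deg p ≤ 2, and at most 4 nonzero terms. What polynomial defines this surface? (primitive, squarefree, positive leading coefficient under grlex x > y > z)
2*x + 2*y + z - 2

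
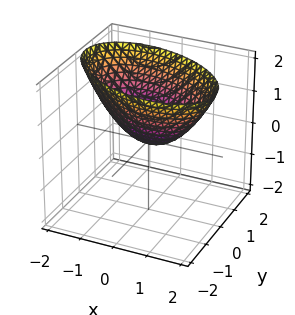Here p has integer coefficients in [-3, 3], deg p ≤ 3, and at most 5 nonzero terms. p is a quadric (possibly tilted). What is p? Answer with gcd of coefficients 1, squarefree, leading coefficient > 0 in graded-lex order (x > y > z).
x^2 + x*y + 2*y^2 - 2*z

1. deg p = 2. No degree-1 surface has this shape.
2. From the visible intercepts: one x-axis crossing is at x = 0; it crosses the y-axis at the gridline y = 0; one z-axis crossing is at z = 0.
3. The integer polynomial consistent with all of this is the stated p.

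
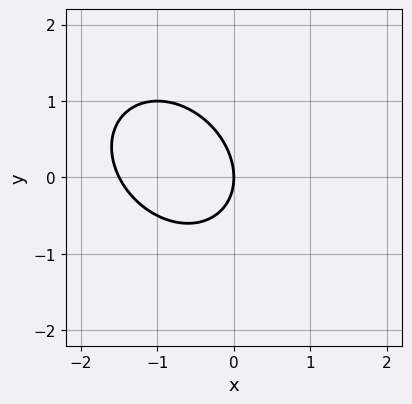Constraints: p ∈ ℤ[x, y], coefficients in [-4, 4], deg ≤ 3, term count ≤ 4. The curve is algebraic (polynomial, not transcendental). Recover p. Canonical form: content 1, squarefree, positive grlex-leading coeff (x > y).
First, the degree is 2 — a generic line meets the curve in up to 2 points.
Then, against the integer gridlines: it meets the y-axis at y = 0 (among the integer gridlines); it crosses the x-axis at the gridline x = 0.
Finally, these observations pin down the coefficients.

2*x^2 + x*y + 2*y^2 + 3*x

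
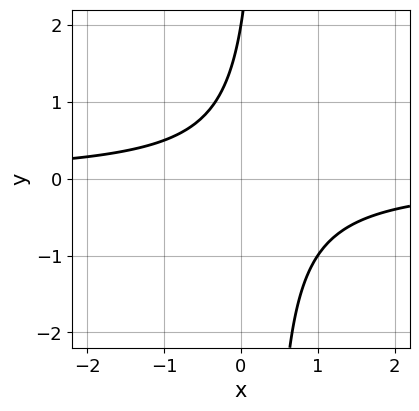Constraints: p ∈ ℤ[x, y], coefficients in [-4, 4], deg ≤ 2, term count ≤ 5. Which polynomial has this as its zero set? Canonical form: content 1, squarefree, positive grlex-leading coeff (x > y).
3*x*y - y + 2

(a) Degree: a generic line meets the curve in up to 2 points, so deg p = 2.
(b) Observable constraints: it crosses the y-axis at the gridline y = 2; it misses every integer gridline on the x-axis.
(c) Together with the visible shape, these determine p as stated.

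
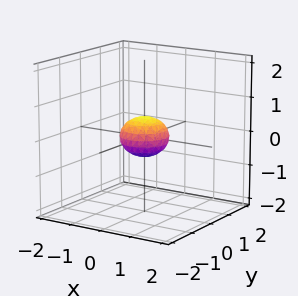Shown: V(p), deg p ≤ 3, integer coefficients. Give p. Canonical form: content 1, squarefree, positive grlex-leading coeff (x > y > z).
2*x^2 + 2*y^2 + 3*z^2 - 1

(a) The degree is 2 — bounded and convex; a quadric.
(b) Symmetry: every cross-section ⟂ z is a circle, so x, y appear only via x² + y²; mirror symmetry z ↦ −z ⇒ only even powers of z.
(c) Observable constraints: a circular section at z = 0 has radius between 0 and 1.
(d) Together with the visible shape, these determine p as stated.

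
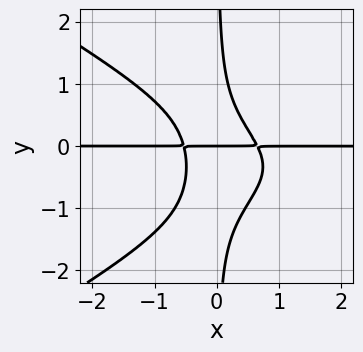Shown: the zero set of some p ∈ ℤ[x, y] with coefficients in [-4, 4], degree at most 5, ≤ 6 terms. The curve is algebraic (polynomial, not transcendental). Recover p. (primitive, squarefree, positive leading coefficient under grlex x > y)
x^3*y - 3*x*y^3 - 3*x^2*y - 2*x*y^2 + y

1. Degree: a generic line meets the curve in up to 4 points, so deg p = 4.
2. Reading off the gridlines: every point of the x-axis in the box is on the curve; it meets the y-axis at y = 0 (among the integer gridlines).
3. Together with the visible shape, these determine p as stated.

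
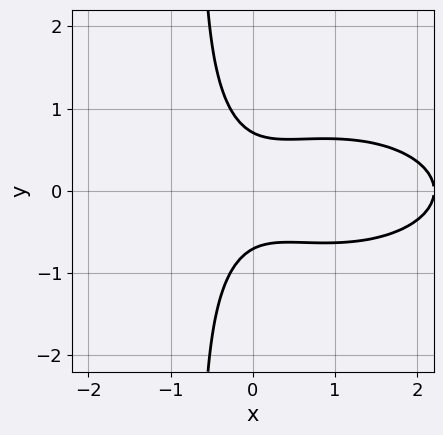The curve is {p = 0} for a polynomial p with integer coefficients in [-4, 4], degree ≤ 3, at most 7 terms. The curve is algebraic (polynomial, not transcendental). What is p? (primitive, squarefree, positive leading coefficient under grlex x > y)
x^3 + 3*x*y^2 - 2*x^2 + 2*y^2 - 1

1. Degree: the shape is more complex than any degree-2 curve, so deg p = 3.
2. Symmetries: it's symmetric under y → −y, forcing even powers of y.
3. From the visible intercepts: no x-intercept at any integer in the box.
4. Putting this together gives p.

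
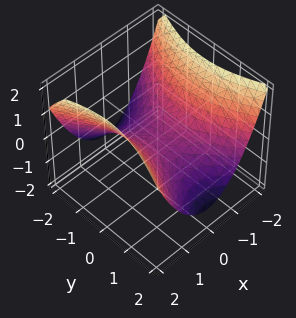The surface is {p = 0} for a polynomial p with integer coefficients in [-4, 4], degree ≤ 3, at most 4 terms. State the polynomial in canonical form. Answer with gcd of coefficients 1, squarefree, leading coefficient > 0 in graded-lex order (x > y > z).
First, deg p = 2. A hyperbolic paraboloid; a quadric.
Then, symmetries: it's symmetric under y → −y, forcing even powers of y; it's symmetric under x → −x, forcing even powers of x.
Next, checking where it meets the axes: it meets the y-axis at y = 0 (among the integer gridlines); one z-axis crossing is at z = 0; it crosses the x-axis at the gridline x = 0.
Finally, fitting integer coefficients to these (and the overall shape) gives p.

2*x^2 - y^2 - 3*z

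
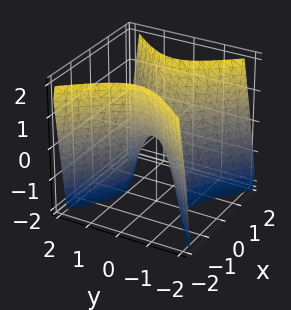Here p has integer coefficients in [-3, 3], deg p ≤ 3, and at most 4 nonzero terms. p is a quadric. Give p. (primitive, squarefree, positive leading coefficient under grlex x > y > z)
(a) deg p = 2.
(b) Symmetries: mirror symmetry y ↦ −y ⇒ only even powers of y; it's symmetric under x → −x, forcing even powers of x.
(c) Observable constraints: it crosses the z-axis at the gridline z = 0; it crosses the x-axis at the gridline x = 0.
(d) Solving for integer coefficients yields p as stated.

2*x^2 - 2*y^2 - z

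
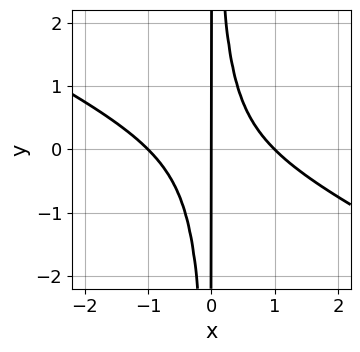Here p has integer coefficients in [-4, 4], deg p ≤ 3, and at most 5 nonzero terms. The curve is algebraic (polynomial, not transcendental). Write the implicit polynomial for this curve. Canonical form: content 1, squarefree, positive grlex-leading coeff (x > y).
x^3 + 2*x^2*y - x

First, the degree is 3 — no degree-2 curve has this shape.
Then, observable constraints: the x-axis gridline crossings are at x ∈ {-1, 0, 1}; the visible y-axis segment lies entirely on the curve.
Finally, fitting integer coefficients to these (and the overall shape) gives p.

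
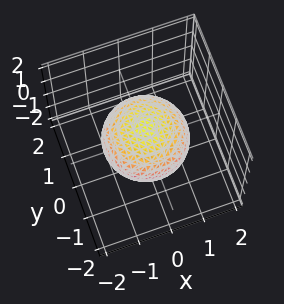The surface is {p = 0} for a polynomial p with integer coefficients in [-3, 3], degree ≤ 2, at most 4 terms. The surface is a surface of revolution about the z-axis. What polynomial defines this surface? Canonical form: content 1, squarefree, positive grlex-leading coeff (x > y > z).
2*x^2 + 2*y^2 + 3*z^2 - 3

deg p = 2. A generic line meets the surface in up to 2 points.
By symmetry, the surface is invariant under rotation about z: p = q(x² + y², z).
From the visible intercepts: a circular section at z = 0 has radius between 1 and 2; among the integer gridlines, it crosses the z-axis at z ∈ {-1, 1}.
Assembling these constraints gives the stated polynomial.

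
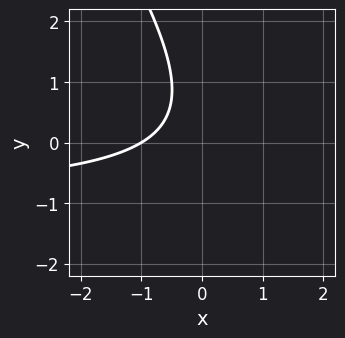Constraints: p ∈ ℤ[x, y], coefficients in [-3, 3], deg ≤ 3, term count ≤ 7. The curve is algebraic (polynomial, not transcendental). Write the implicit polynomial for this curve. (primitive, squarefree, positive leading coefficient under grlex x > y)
3*x*y + 2*y^2 + 3*x - 2*y + 3

First, deg p = 2.
Then, observable constraints: it misses every integer gridline on the y-axis; one x-axis crossing is at x = -1.
Finally, fitting integer coefficients to these (and the overall shape) gives p.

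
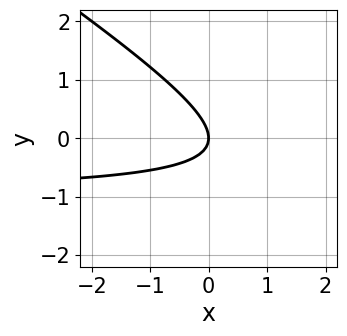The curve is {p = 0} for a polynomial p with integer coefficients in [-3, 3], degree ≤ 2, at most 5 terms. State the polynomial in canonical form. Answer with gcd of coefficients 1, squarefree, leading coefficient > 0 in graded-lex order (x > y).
First, the degree is 2 — no degree-1 curve has this shape.
Next, from the axis intercepts and sections: it meets the x-axis at x = 0 (among the integer gridlines); it meets the y-axis at y = 0 (among the integer gridlines).
Finally, matching integer coefficients to the picture gives p.

2*x*y + 3*y^2 + 2*x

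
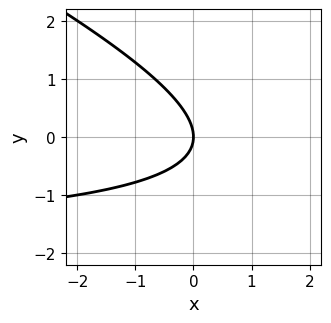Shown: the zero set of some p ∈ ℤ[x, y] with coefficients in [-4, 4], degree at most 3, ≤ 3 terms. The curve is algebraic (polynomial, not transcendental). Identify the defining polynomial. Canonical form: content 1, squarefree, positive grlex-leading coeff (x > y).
1. Degree: a generic line meets the curve in up to 2 points, so deg p = 2.
2. Reading off the gridlines: one x-axis crossing is at x = 0; it crosses the y-axis at the gridline y = 0.
3. Assembling these constraints gives the stated polynomial.

x*y + 2*y^2 + 2*x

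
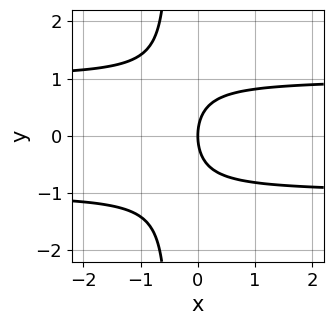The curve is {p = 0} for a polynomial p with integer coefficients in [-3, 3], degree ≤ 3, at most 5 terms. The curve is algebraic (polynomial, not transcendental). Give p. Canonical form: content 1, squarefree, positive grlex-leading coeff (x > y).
2*x*y^2 + y^2 - 2*x

First, deg p = 3. A generic line meets the curve in up to 3 points.
Then, symmetries: the y ↦ −y reflection is a symmetry, so y appears only in even powers.
Then, from the axis intercepts and sections: it meets the y-axis at y = 0 (among the integer gridlines); it meets the x-axis at x = 0 (among the integer gridlines).
Finally, the integer polynomial consistent with all of this is the stated p.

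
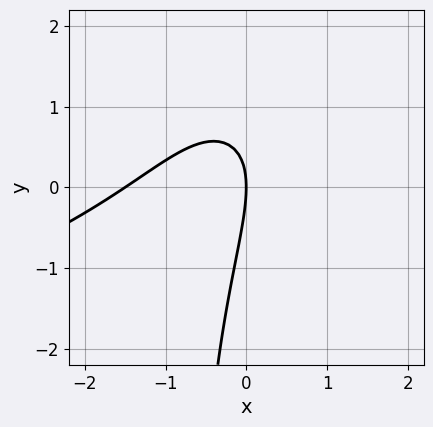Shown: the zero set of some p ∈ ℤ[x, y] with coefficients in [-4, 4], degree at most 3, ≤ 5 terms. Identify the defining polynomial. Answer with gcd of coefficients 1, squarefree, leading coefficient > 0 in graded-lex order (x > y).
x*y^2 + 2*x^2 - 3*x*y + y^2 + 3*x

deg p = 3. The shape is more complex than any degree-2 curve.
From the visible intercepts: it meets the x-axis at x = 0 (among the integer gridlines); it meets the y-axis at y = 0 (among the integer gridlines).
Together with the visible shape, these determine p as stated.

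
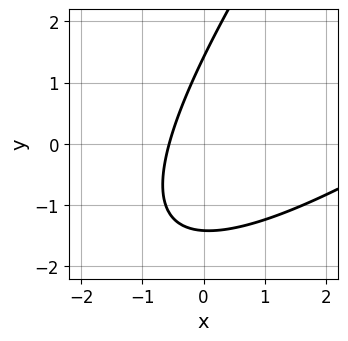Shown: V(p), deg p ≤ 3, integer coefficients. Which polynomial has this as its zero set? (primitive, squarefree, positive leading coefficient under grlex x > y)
Degree: no degree-1 curve has this shape, so deg p = 2.
Putting this together gives p.

x^2 - 2*x*y + y^2 - 3*x - 2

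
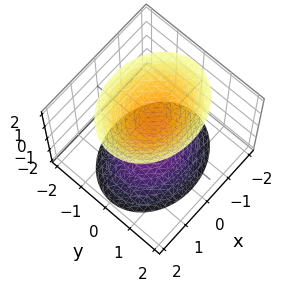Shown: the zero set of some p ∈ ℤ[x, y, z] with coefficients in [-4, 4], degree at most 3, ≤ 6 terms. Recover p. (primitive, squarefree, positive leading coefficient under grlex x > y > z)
2*x^2 + 3*y^2 - 2*z^2 + 2

I count 2 distinct pieces. Treating them together as one polynomial.
deg p = 2. Two separate bowl-shaped sheets opening away from each other; a quadric.
Symmetries: it's symmetric under y → −y, forcing even powers of y; mirror symmetry x ↦ −x ⇒ only even powers of x; mirror symmetry z ↦ −z ⇒ only even powers of z.
Against the integer gridlines: among the integer gridlines, it crosses the z-axis at z ∈ {-1, 1}; the surface avoids every integer y-axis point in the box.
Solving for integer coefficients yields p as stated.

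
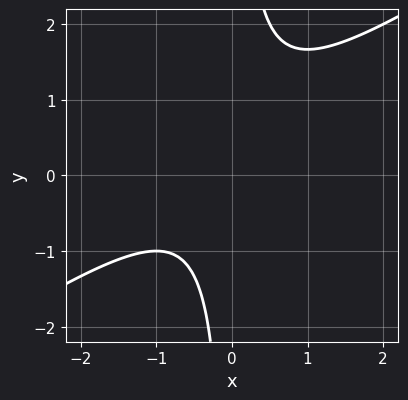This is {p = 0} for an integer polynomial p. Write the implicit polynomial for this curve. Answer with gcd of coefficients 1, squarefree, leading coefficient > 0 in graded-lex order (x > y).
First, the degree is 2 — the shape is more complex than any degree-1 curve.
Next, from the visible intercepts: it misses every integer gridline on the y-axis; no x-intercept at any integer in the box.
Finally, fitting integer coefficients to these (and the overall shape) gives p.

2*x^2 - 3*x*y + x + 2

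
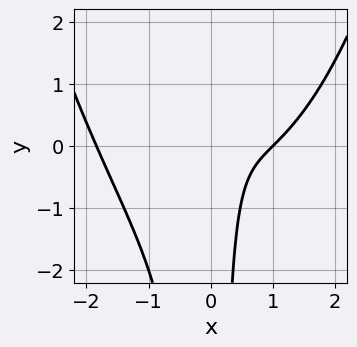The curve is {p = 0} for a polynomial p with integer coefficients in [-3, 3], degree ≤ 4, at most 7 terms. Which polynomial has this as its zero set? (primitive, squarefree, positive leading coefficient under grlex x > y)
deg p = 4. A generic line meets the curve in up to 4 points.
Reading off the gridlines: it crosses the x-axis at the gridline x = 1; it misses every integer gridline on the y-axis.
The integer polynomial consistent with all of this is the stated p.

x^4 - 2*x^2*y - 2*x^2 + 2*x - 1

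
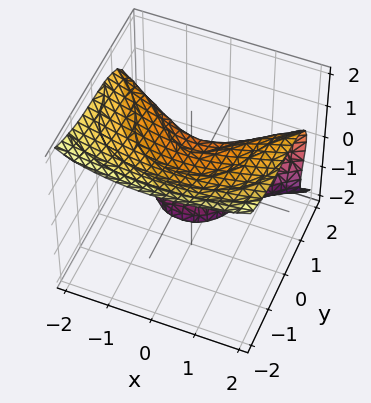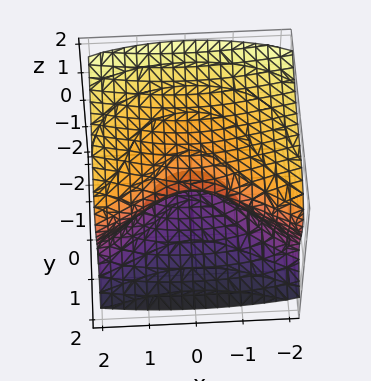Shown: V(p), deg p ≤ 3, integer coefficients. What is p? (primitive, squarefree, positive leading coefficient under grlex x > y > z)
y^3 + 2*z^3 - x^2 + y - 2*z

(a) The degree is 3 — the shape is more complex than any degree-2 surface.
(b) From the axis intercepts and sections: one x-axis crossing is at x = 0; one y-axis crossing is at y = 0; the z-axis gridline crossings are at z ∈ {-1, 0, 1}.
(c) The integer polynomial consistent with all of this is the stated p.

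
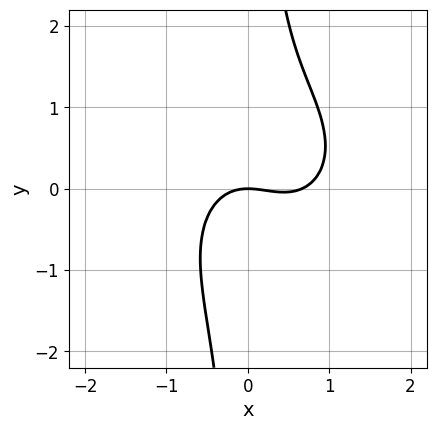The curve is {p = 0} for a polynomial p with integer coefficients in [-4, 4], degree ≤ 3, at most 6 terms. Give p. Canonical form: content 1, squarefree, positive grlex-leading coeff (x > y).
3*x^3 + 3*x*y^2 - 2*x^2 - 3*y

1. The degree is 3 — no degree-2 curve has this shape.
2. Checking where it meets the axes: one x-axis crossing is at x = 0; it meets the y-axis at y = 0 (among the integer gridlines).
3. Matching integer coefficients to the picture gives p.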